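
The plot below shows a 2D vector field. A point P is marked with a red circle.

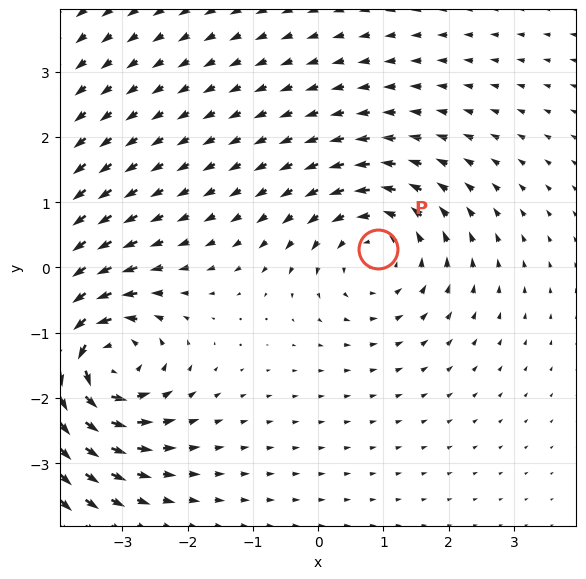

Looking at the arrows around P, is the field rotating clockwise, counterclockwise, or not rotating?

Near P at (0.9, 0.3) the arrows circulate counterclockwise. The curl (z-component) there is about +3; positive curl means counterclockwise rotation.

counterclockwise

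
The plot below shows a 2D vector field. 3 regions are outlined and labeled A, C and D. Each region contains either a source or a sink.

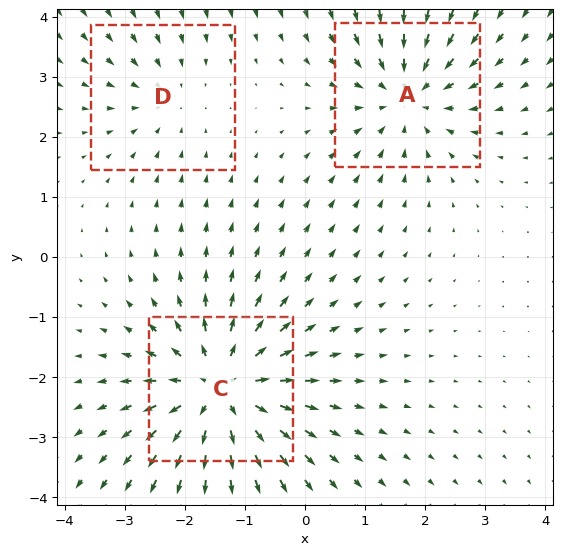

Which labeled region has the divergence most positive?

Divergence at each region's feature centre — A: about -3, C: about +5, D: about -2. Region C is most positive.

C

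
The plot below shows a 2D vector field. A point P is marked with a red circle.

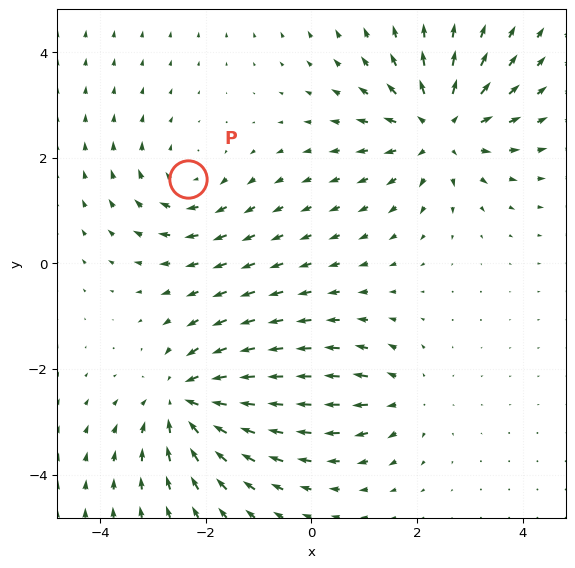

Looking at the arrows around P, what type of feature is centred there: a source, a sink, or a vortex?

At P (-2.3, 1.6) the arrows circulate clockwise. Divergence ≈0, curl about -3 — near-zero divergence with nonzero curl is a vortex.

vortex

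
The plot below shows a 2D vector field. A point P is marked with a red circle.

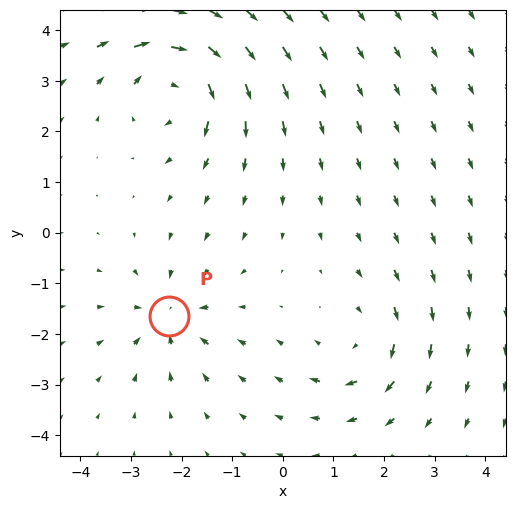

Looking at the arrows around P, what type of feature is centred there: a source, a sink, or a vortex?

sink

At P (-2.3, -1.6) the arrows converge inward. Divergence about -3, curl ≈0 — negative divergence with near-zero curl is a sink.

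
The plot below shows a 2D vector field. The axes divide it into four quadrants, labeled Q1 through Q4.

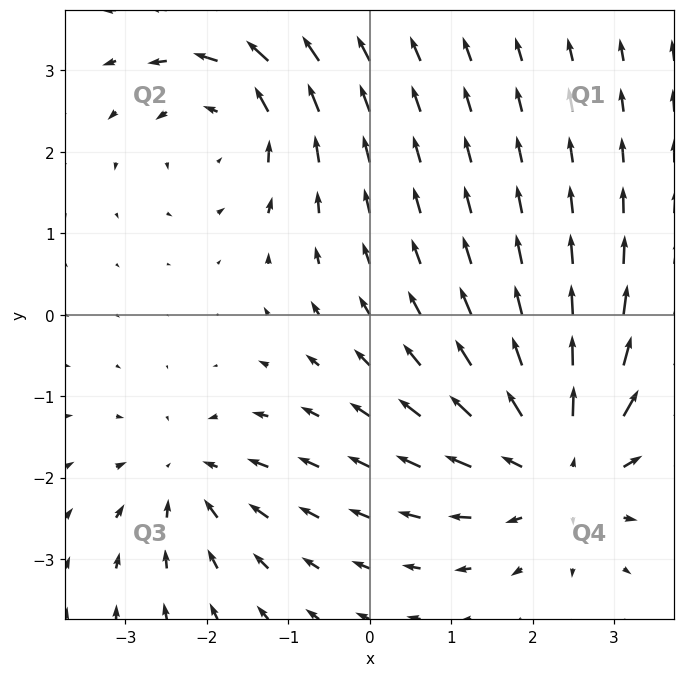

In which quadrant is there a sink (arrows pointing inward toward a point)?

The sink sits at approximately (-2.2, -2.0), which lies in quadrant Q3. The divergence there is about -3, negative as expected for a sink.

Q3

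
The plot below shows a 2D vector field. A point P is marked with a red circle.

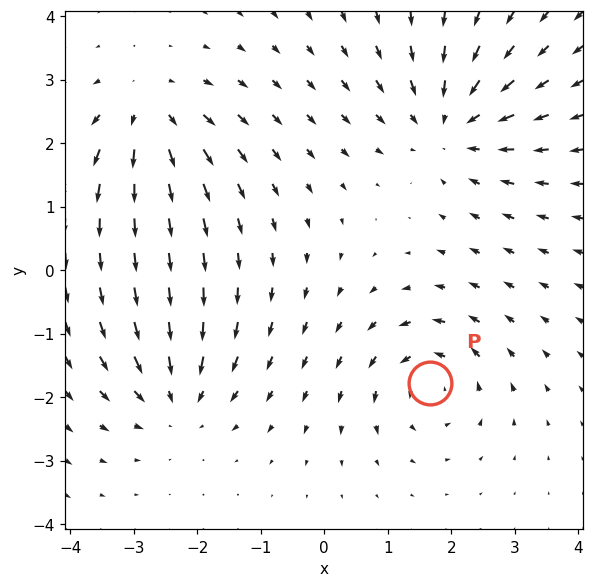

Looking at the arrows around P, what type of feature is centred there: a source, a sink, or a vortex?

At P (1.7, -1.8) the arrows circulate counterclockwise. Divergence ≈0, curl about +4 — near-zero divergence with nonzero curl is a vortex.

vortex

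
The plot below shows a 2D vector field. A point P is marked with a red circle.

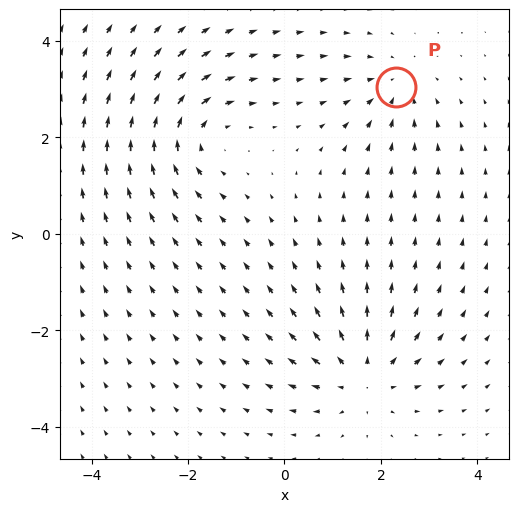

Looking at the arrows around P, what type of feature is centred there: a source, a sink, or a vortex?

sink

At P (2.3, 3.1) the arrows converge inward. Divergence about -3, curl ≈0 — negative divergence with near-zero curl is a sink.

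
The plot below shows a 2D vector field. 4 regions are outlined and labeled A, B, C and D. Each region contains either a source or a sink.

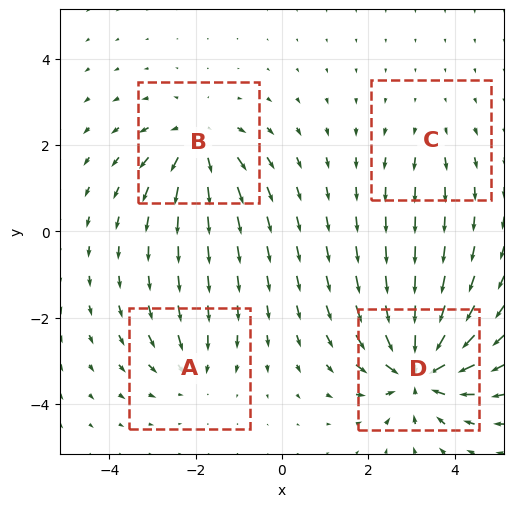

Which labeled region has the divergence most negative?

D

Divergence at each region's feature centre — A: about -3, B: about +5, C: about +2, D: about -8. Region D is most negative.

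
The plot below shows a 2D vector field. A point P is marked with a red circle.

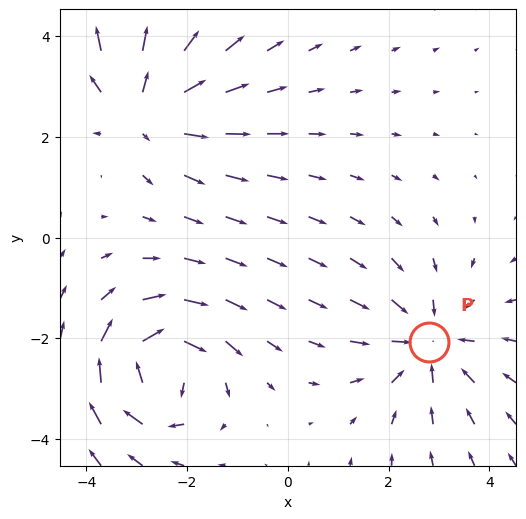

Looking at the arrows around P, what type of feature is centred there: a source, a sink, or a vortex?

At P (2.8, -2.1) the arrows converge inward. Divergence about -3, curl ≈0 — negative divergence with near-zero curl is a sink.

sink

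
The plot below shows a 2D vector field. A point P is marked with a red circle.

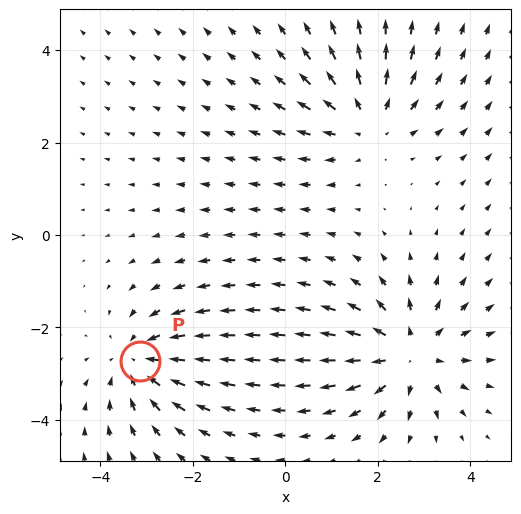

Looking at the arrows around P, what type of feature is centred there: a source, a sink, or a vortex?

sink

At P (-3.1, -2.7) the arrows converge inward. Divergence about -3, curl ≈0 — negative divergence with near-zero curl is a sink.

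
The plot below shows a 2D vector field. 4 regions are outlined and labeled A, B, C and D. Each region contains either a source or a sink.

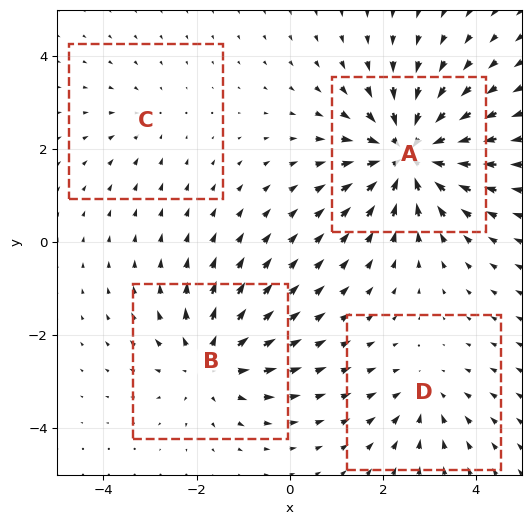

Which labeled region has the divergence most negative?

A

Divergence at each region's feature centre — A: about -7, B: about +4, C: about -2, D: about -3. Region A is most negative.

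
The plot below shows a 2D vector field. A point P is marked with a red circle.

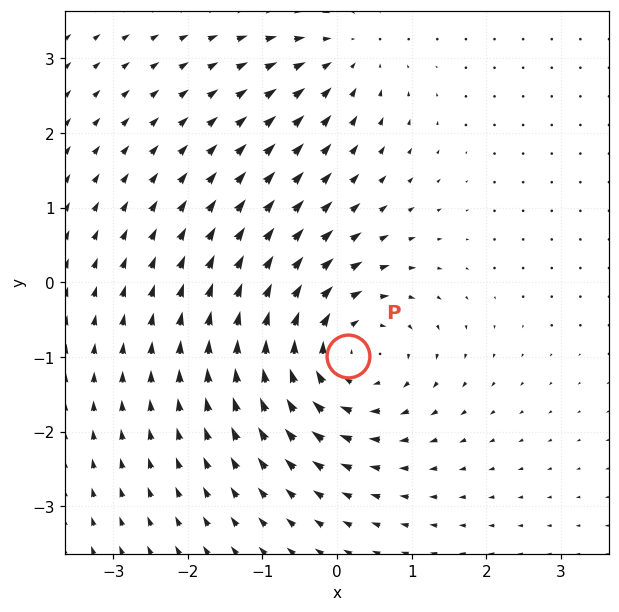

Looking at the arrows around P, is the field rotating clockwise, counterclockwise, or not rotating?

Near P at (0.2, -1.0) the arrows circulate clockwise. The curl (z-component) there is about -4; negative curl means clockwise rotation.

clockwise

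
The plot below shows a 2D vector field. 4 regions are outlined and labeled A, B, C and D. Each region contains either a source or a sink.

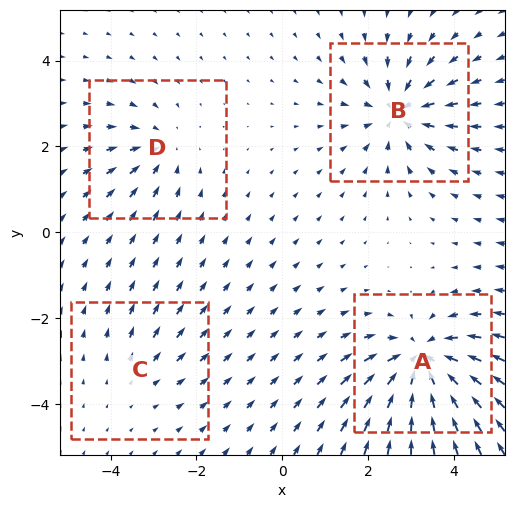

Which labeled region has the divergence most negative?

A

Divergence at each region's feature centre — A: about -7, B: about -6, C: about +2, D: about -3. Region A is most negative.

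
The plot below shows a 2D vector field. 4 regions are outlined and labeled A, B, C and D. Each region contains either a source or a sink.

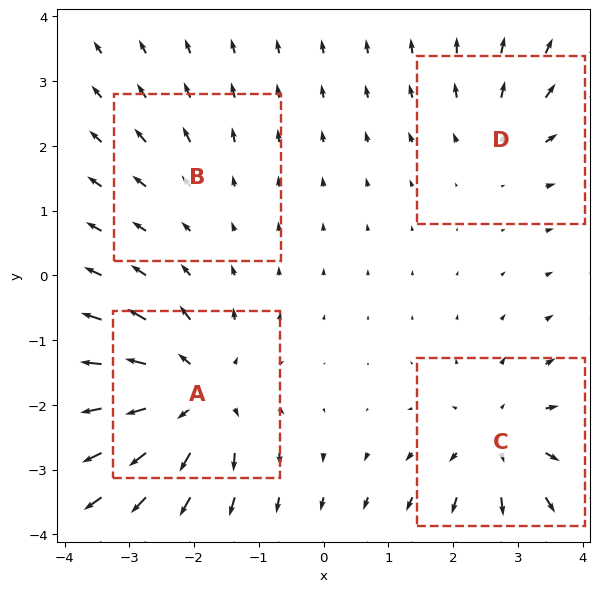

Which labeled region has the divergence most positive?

A

Divergence at each region's feature centre — A: about +7, B: about +2, C: about +5, D: about +3. Region A is most positive.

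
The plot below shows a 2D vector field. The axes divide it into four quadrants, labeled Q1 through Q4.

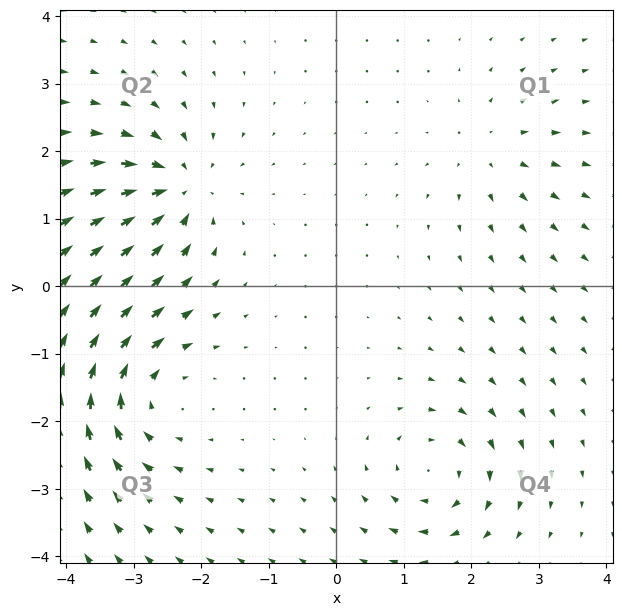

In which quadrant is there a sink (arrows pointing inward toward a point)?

The sink sits at approximately (-2.4, 1.4), which lies in quadrant Q2. The divergence there is about -6, negative as expected for a sink.

Q2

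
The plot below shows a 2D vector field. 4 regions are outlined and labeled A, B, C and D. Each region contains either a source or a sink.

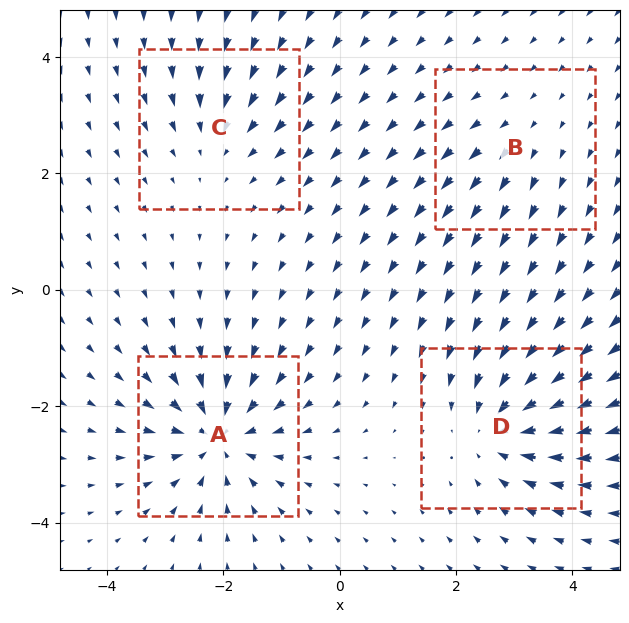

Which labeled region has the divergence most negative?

Divergence at each region's feature centre — A: about -7, B: about +2, C: about -3, D: about -6. Region A is most negative.

A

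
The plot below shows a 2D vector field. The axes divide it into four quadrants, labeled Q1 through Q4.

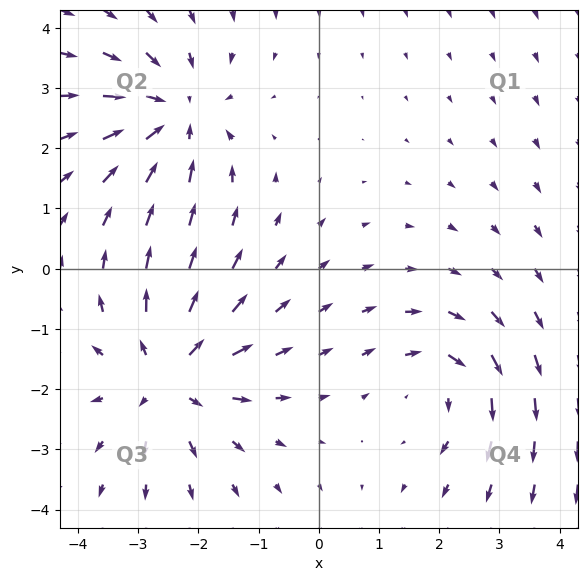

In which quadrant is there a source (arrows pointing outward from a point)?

The source sits at approximately (-2.5, -1.8), which lies in quadrant Q3. The divergence there is about +4, positive as expected for a source.

Q3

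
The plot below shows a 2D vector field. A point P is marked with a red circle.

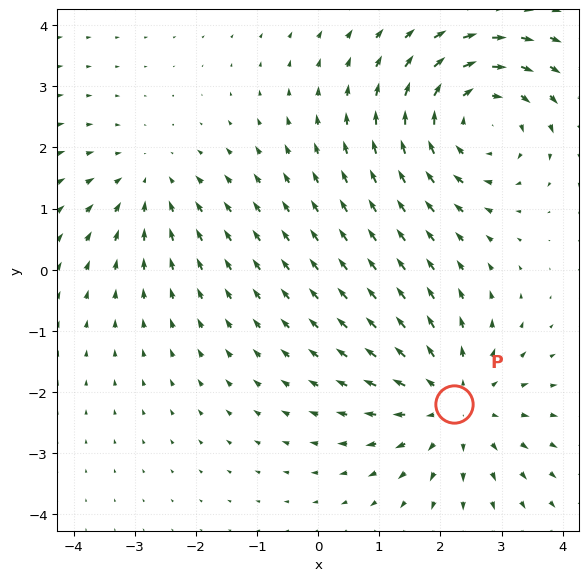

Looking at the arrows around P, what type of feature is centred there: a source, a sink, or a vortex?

At P (2.2, -2.2) the arrows spread outward. Divergence about +4, curl ≈0 — positive divergence with near-zero curl is a source.

source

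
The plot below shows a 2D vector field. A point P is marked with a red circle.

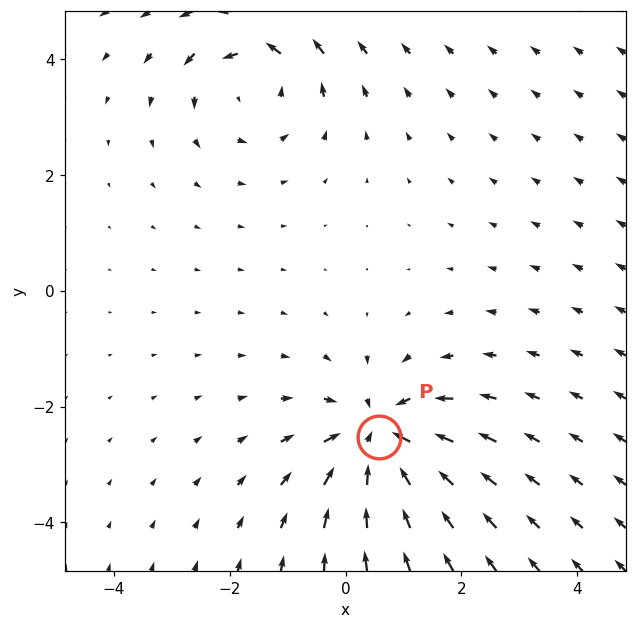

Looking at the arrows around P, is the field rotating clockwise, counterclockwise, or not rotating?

not rotating

Near P at (0.6, -2.5) the arrows show no circulation. The curl there is ≈0.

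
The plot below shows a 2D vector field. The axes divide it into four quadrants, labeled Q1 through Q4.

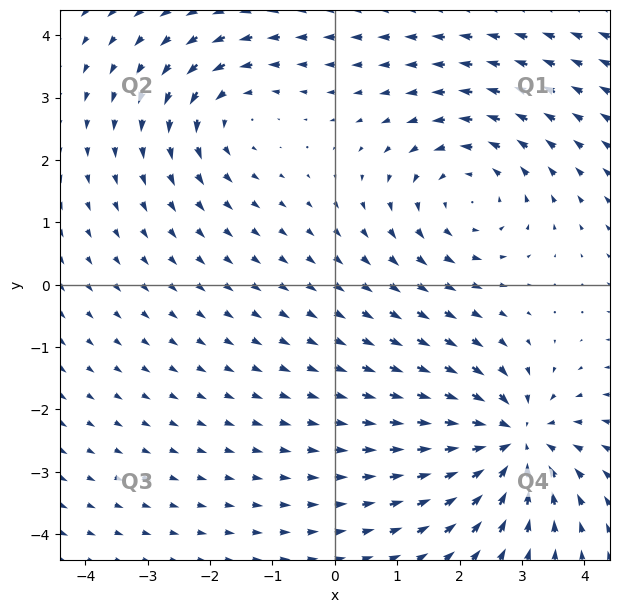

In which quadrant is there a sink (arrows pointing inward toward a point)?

The sink sits at approximately (2.9, -2.5), which lies in quadrant Q4. The divergence there is about -6, negative as expected for a sink.

Q4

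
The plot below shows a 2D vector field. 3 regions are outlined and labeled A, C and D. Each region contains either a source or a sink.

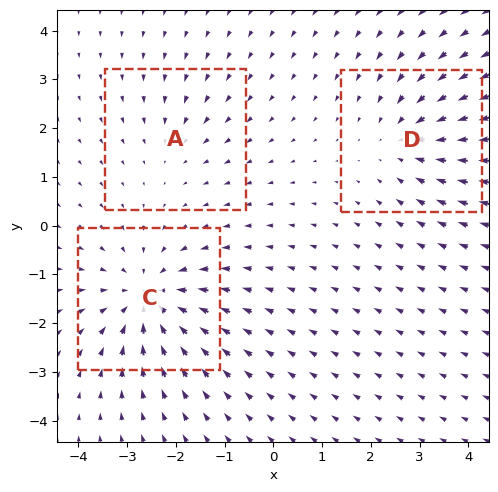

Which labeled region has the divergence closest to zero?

A

Divergence at each region's feature centre — A: about -2, C: about -5, D: about -3. Region A is closest to zero.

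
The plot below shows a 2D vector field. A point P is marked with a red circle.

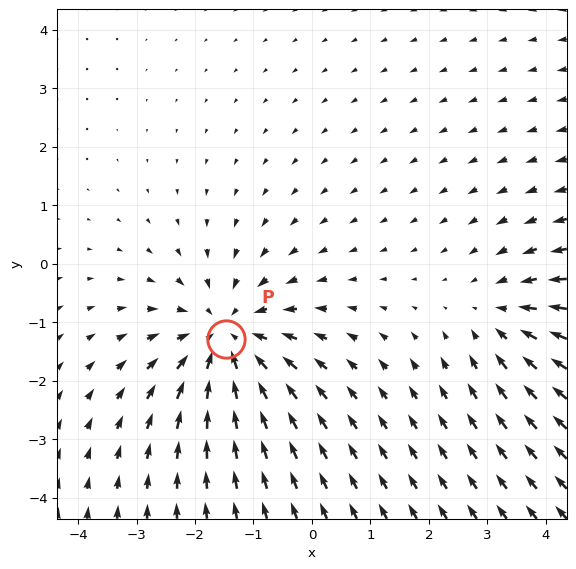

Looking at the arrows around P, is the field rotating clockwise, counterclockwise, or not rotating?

not rotating

Near P at (-1.5, -1.3) the arrows show no circulation. The curl there is ≈0.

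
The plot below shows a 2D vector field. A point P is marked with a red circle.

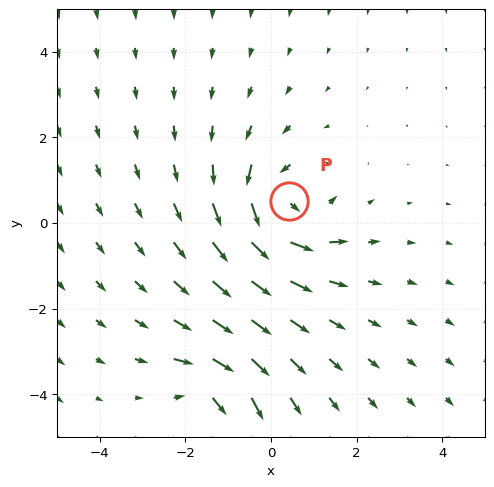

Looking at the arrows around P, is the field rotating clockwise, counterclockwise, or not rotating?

Near P at (0.4, 0.5) the arrows circulate counterclockwise. The curl (z-component) there is about +5; positive curl means counterclockwise rotation.

counterclockwise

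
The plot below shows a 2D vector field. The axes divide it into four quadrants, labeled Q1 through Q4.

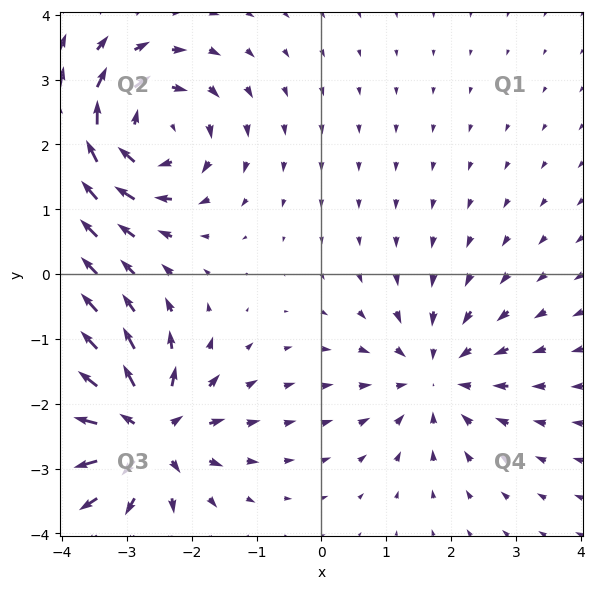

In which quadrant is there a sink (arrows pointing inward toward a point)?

Q4

The sink sits at approximately (1.8, -1.6), which lies in quadrant Q4. The divergence there is about -3, negative as expected for a sink.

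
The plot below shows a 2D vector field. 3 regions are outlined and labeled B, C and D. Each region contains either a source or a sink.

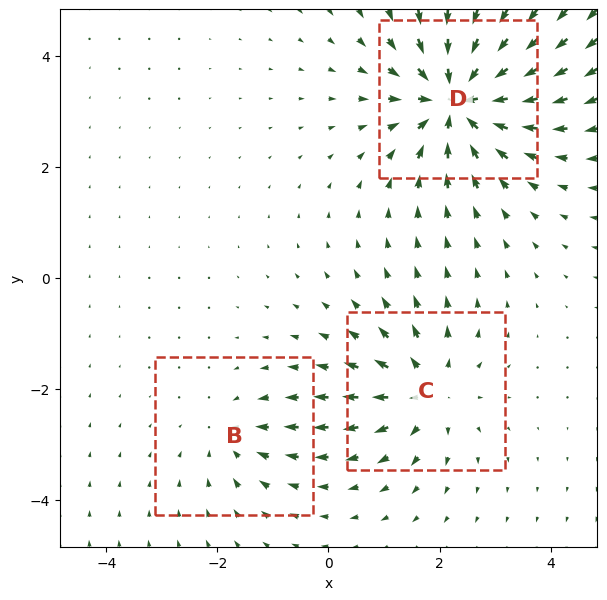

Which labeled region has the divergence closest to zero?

B

Divergence at each region's feature centre — B: about -2, C: about +4, D: about -6. Region B is closest to zero.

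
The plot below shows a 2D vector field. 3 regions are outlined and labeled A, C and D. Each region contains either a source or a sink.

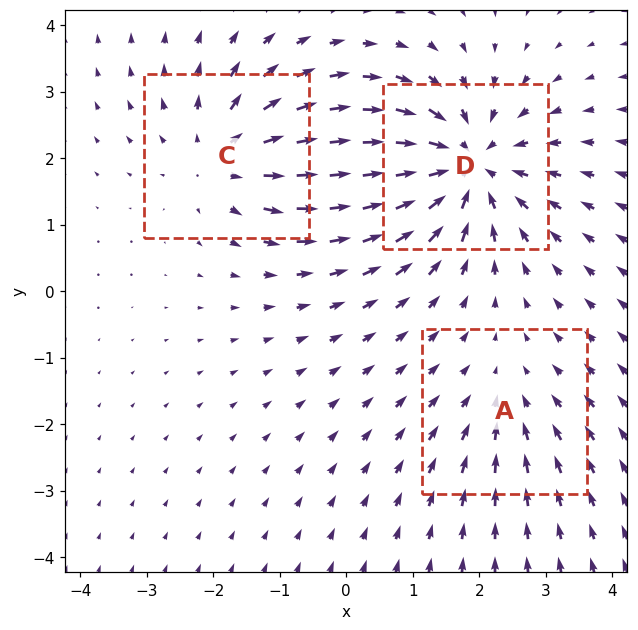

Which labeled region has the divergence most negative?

Divergence at each region's feature centre — A: about -2, C: about +3, D: about -5. Region D is most negative.

D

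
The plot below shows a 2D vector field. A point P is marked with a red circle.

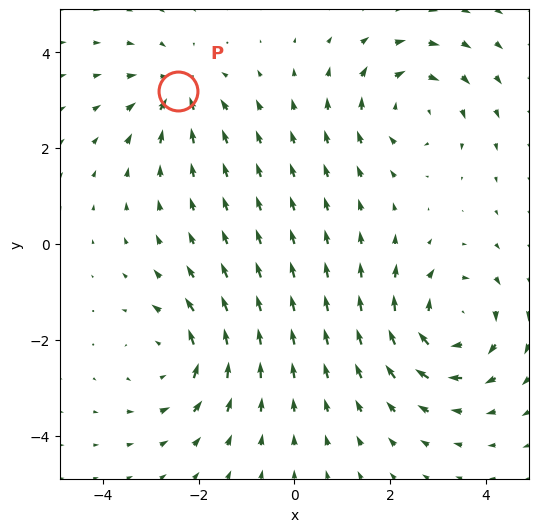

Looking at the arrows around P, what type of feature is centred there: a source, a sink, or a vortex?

sink

At P (-2.4, 3.2) the arrows converge inward. Divergence about -4, curl ≈0 — negative divergence with near-zero curl is a sink.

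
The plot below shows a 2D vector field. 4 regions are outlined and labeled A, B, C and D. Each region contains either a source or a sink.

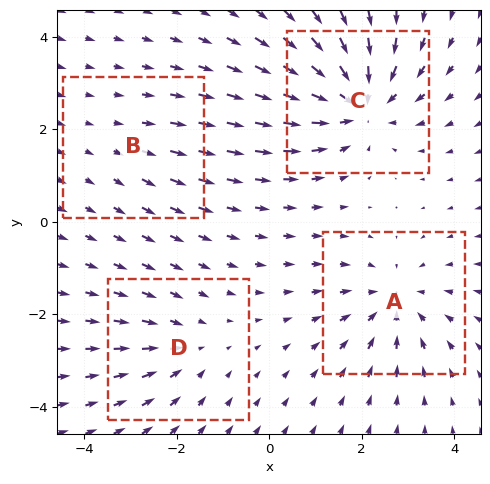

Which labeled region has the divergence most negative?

C

Divergence at each region's feature centre — A: about -4, B: about +2, C: about -6, D: about -3. Region C is most negative.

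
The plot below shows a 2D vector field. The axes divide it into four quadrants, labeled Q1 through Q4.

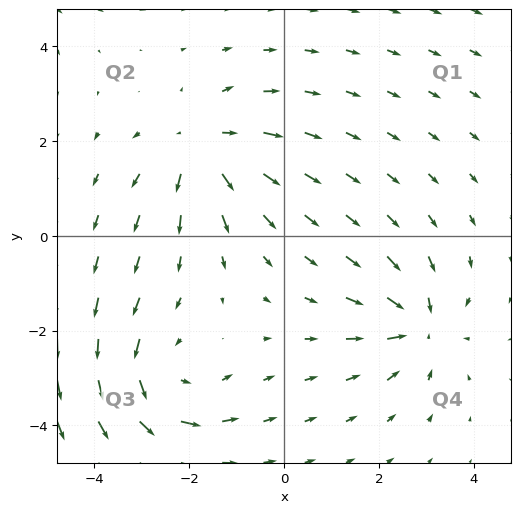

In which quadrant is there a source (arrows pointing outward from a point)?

Q2

The source sits at approximately (-1.7, 1.9), which lies in quadrant Q2. The divergence there is about +4, positive as expected for a source.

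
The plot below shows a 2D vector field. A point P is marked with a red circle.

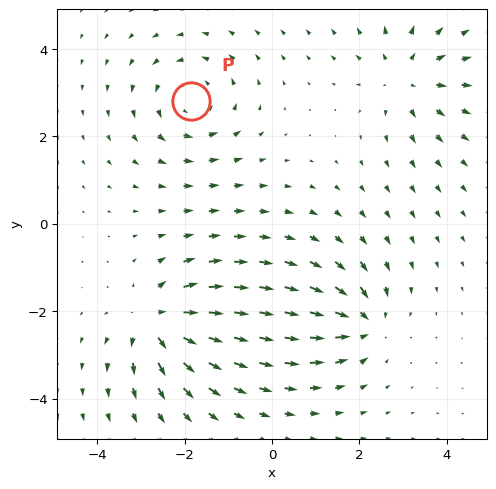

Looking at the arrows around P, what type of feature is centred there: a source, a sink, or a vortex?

vortex

At P (-1.8, 2.8) the arrows circulate counterclockwise. Divergence ≈0, curl about +4 — near-zero divergence with nonzero curl is a vortex.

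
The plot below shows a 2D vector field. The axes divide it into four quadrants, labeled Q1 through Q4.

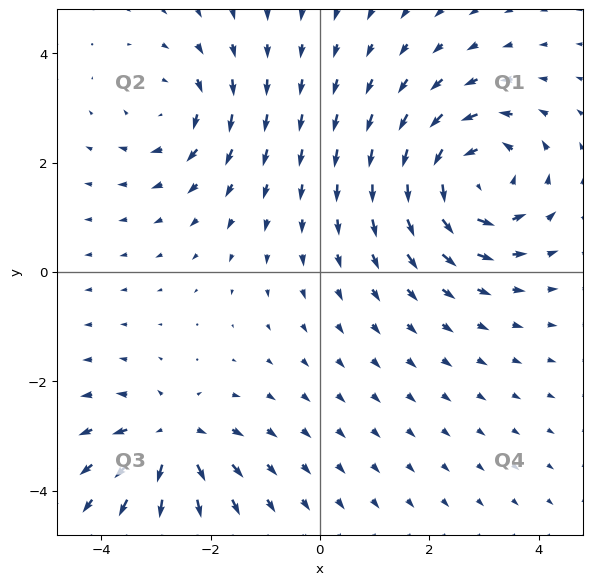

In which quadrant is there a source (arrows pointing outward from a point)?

The source sits at approximately (-2.7, -3.1), which lies in quadrant Q3. The divergence there is about +4, positive as expected for a source.

Q3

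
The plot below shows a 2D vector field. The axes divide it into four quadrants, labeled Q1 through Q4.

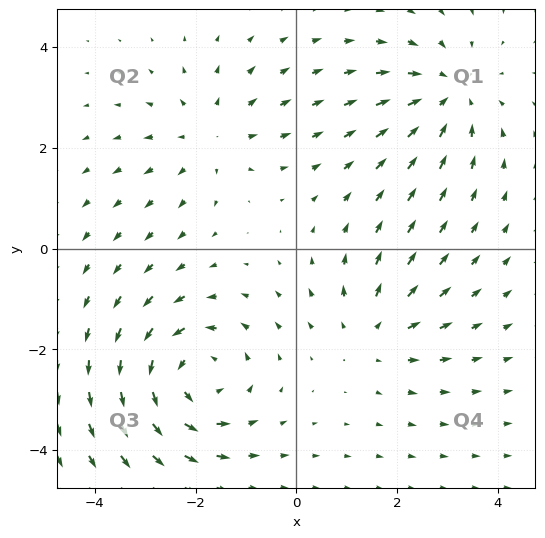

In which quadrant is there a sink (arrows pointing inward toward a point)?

The sink sits at approximately (3.0, 3.1), which lies in quadrant Q1. The divergence there is about -4, negative as expected for a sink.

Q1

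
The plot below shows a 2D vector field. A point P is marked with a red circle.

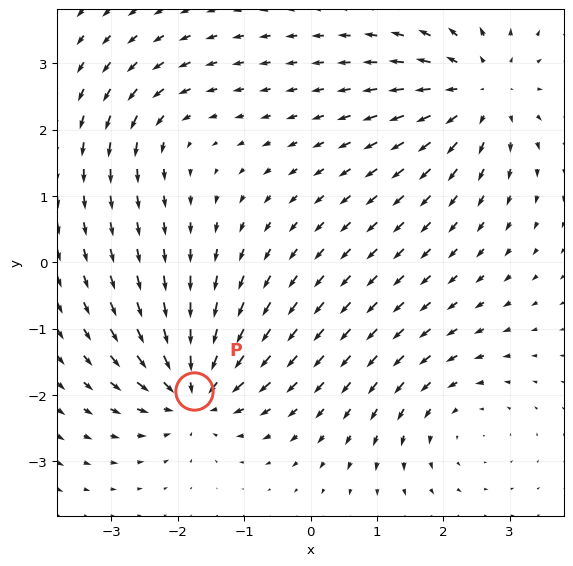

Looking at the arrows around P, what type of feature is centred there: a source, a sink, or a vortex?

At P (-1.8, -1.9) the arrows converge inward. Divergence about -7, curl ≈0 — negative divergence with near-zero curl is a sink.

sink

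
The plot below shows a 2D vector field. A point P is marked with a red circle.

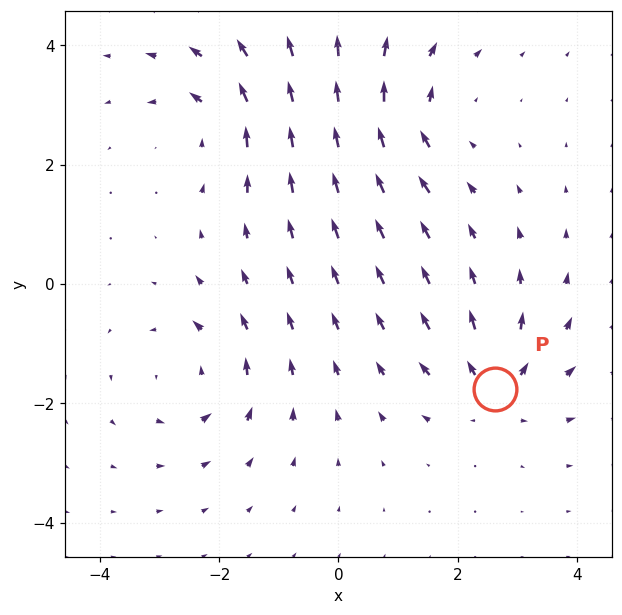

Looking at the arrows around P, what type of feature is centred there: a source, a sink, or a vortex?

At P (2.6, -1.8) the arrows spread outward. Divergence about +5, curl ≈0 — positive divergence with near-zero curl is a source.

source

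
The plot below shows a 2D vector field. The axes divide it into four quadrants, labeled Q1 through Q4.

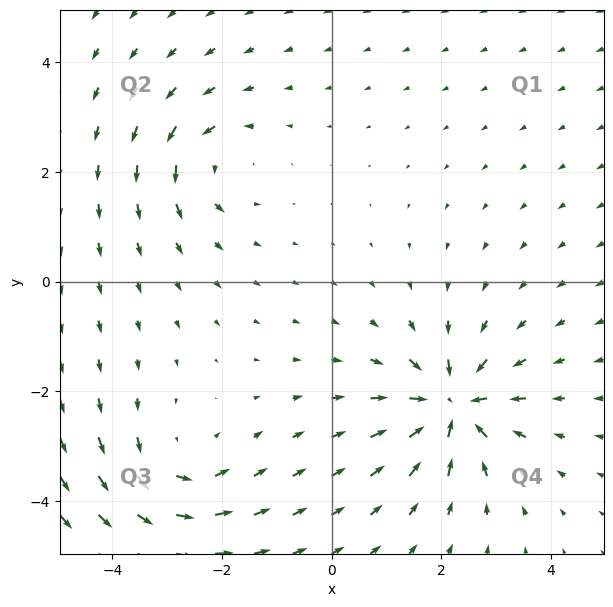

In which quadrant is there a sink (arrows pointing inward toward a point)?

Q4

The sink sits at approximately (2.2, -2.3), which lies in quadrant Q4. The divergence there is about -6, negative as expected for a sink.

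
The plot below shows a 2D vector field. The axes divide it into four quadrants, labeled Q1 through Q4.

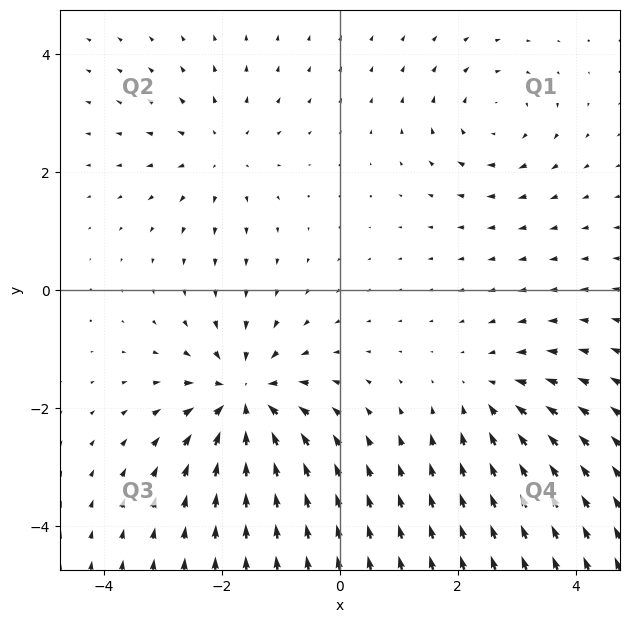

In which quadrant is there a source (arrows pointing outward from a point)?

Q2

The source sits at approximately (-2.0, 2.3), which lies in quadrant Q2. The divergence there is about +3, positive as expected for a source.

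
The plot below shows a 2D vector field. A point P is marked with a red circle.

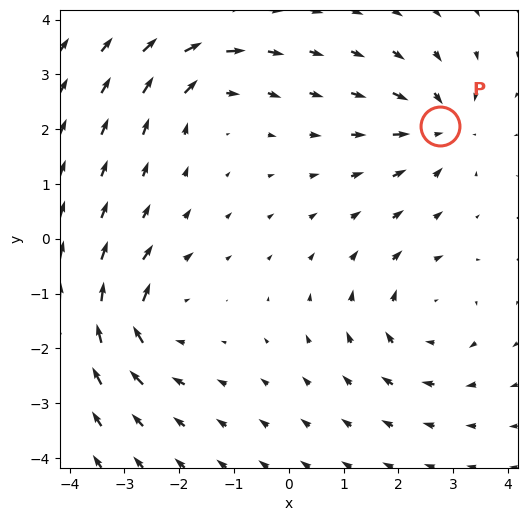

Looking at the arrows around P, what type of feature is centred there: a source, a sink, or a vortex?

At P (2.8, 2.1) the arrows converge inward. Divergence about -5, curl ≈0 — negative divergence with near-zero curl is a sink.

sink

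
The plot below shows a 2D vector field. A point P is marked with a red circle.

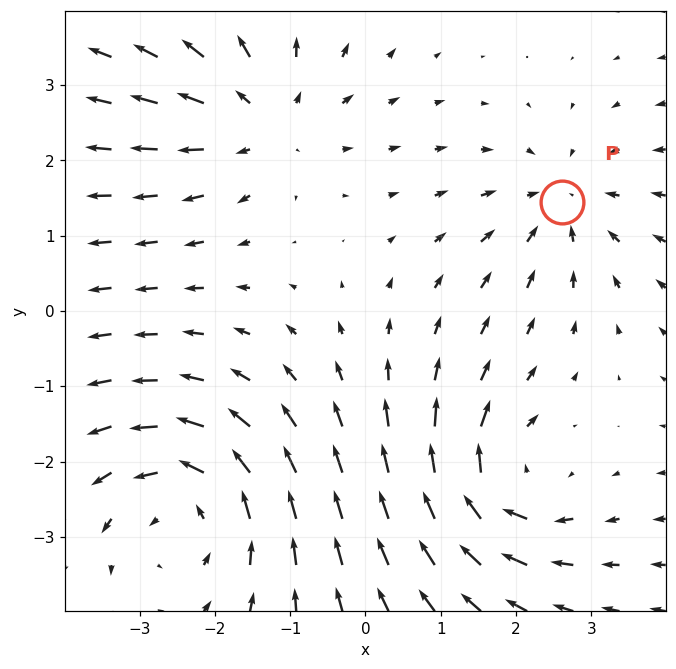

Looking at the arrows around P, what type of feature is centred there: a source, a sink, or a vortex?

At P (2.6, 1.4) the arrows converge inward. Divergence about -3, curl ≈0 — negative divergence with near-zero curl is a sink.

sink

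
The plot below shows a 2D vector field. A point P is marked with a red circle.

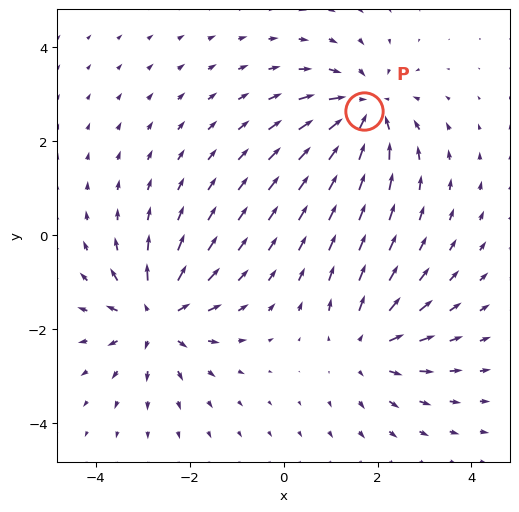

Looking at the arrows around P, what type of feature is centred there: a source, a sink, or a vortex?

At P (1.7, 2.7) the arrows converge inward. Divergence about -5, curl ≈0 — negative divergence with near-zero curl is a sink.

sink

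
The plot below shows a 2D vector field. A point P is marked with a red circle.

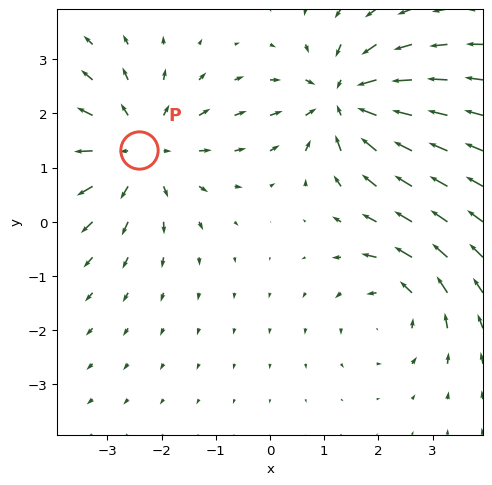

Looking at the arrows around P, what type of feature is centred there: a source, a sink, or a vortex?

At P (-2.4, 1.3) the arrows spread outward. Divergence about +4, curl ≈0 — positive divergence with near-zero curl is a source.

source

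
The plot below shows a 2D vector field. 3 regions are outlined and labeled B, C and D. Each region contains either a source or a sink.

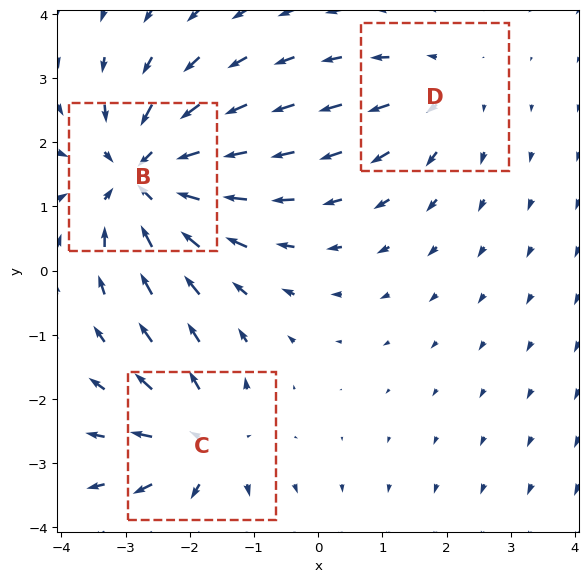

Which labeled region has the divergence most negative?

B

Divergence at each region's feature centre — B: about -4, C: about +3, D: about +2. Region B is most negative.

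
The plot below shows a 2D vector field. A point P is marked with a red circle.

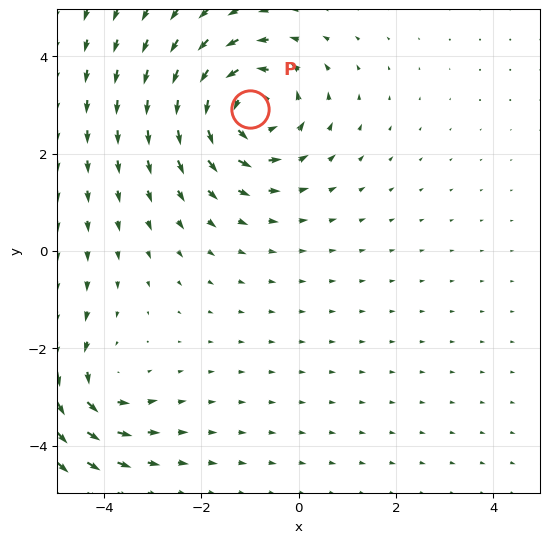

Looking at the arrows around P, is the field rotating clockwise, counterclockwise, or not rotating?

counterclockwise

Near P at (-1.0, 2.9) the arrows circulate counterclockwise. The curl (z-component) there is about +4; positive curl means counterclockwise rotation.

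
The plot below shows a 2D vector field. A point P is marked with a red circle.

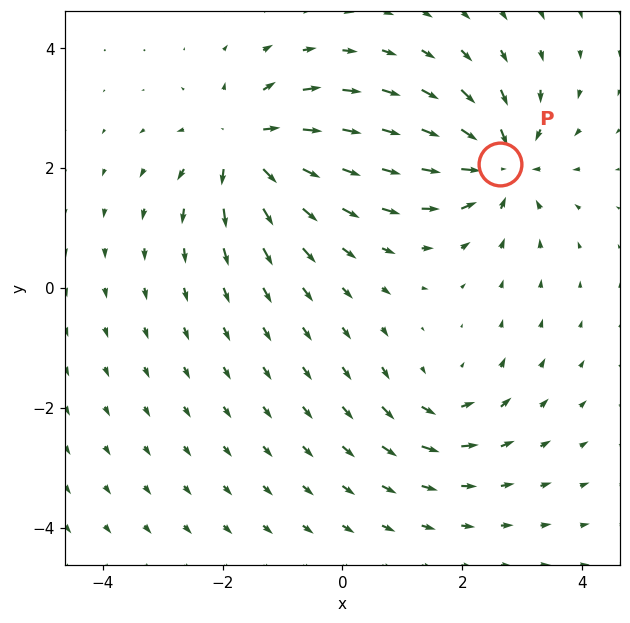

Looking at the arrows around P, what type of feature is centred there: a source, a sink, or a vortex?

At P (2.6, 2.1) the arrows converge inward. Divergence about -5, curl ≈0 — negative divergence with near-zero curl is a sink.

sink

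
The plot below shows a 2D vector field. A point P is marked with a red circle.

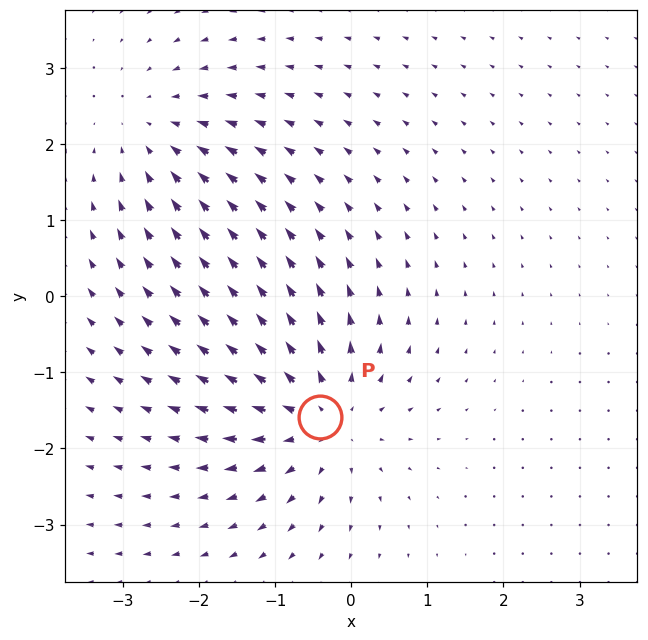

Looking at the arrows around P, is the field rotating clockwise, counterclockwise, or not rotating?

Near P at (-0.4, -1.6) the arrows show no circulation. The curl there is ≈0.

not rotating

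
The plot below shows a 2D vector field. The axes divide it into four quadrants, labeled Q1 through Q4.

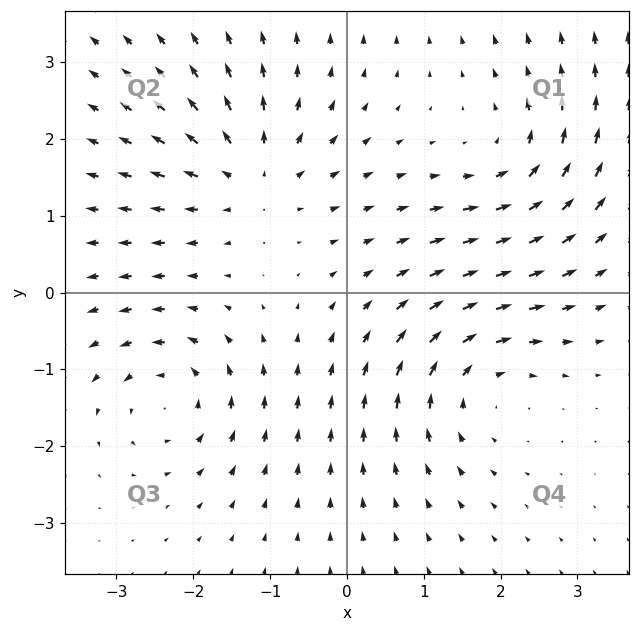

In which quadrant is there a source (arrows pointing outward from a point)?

The source sits at approximately (-1.2, 1.5), which lies in quadrant Q2. The divergence there is about +4, positive as expected for a source.

Q2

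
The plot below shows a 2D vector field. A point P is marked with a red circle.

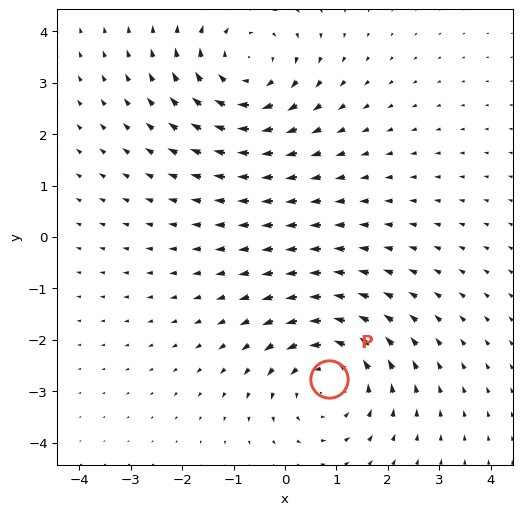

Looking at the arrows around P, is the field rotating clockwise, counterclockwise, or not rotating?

counterclockwise

Near P at (0.9, -2.8) the arrows circulate counterclockwise. The curl (z-component) there is about +4; positive curl means counterclockwise rotation.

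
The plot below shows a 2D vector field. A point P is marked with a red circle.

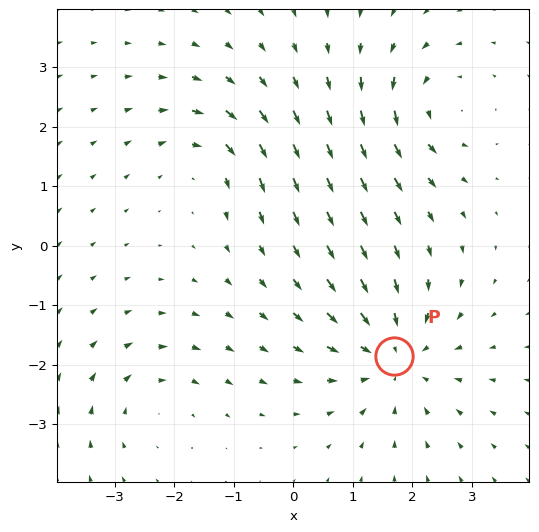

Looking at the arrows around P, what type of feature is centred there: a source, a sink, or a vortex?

sink

At P (1.7, -1.9) the arrows converge inward. Divergence about -4, curl ≈0 — negative divergence with near-zero curl is a sink.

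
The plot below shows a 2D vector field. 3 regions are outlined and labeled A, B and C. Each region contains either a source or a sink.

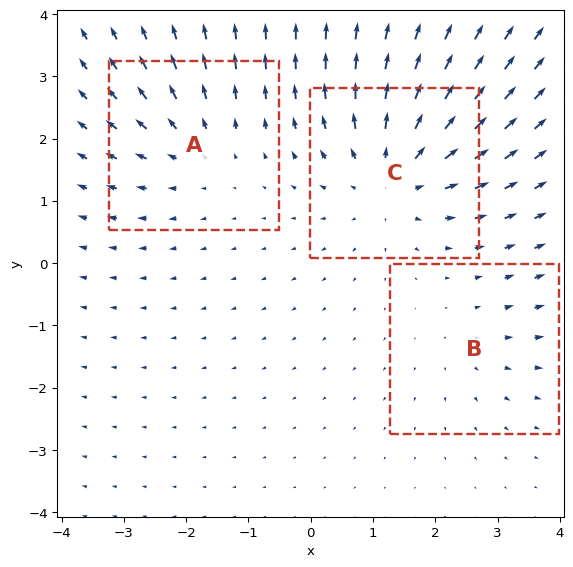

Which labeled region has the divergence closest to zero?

Divergence at each region's feature centre — A: about +3, B: about +2, C: about +4. Region B is closest to zero.

B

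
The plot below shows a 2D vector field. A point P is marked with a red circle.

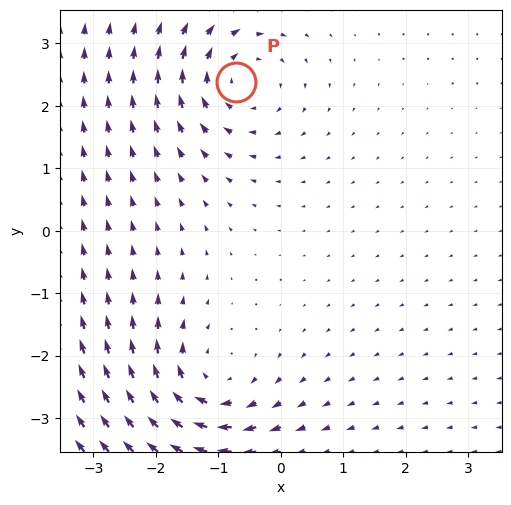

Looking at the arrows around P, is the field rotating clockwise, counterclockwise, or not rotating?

Near P at (-0.7, 2.4) the arrows circulate clockwise. The curl (z-component) there is about -4; negative curl means clockwise rotation.

clockwise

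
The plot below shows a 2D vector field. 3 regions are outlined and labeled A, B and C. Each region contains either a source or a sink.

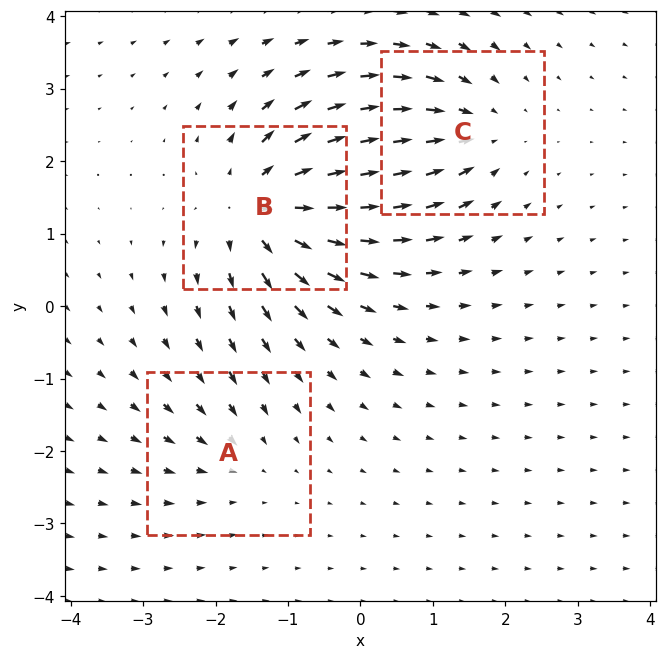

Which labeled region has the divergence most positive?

B

Divergence at each region's feature centre — A: about -2, B: about +5, C: about -4. Region B is most positive.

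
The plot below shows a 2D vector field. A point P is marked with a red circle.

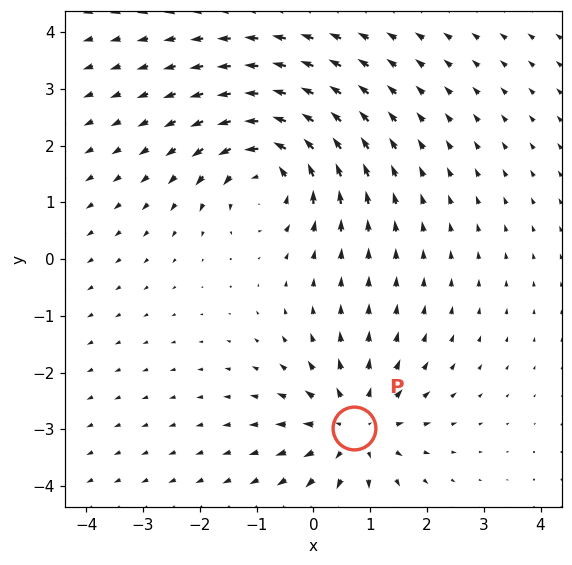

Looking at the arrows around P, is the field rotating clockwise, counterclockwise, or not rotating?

Near P at (0.7, -3.0) the arrows show no circulation. The curl there is ≈0.

not rotating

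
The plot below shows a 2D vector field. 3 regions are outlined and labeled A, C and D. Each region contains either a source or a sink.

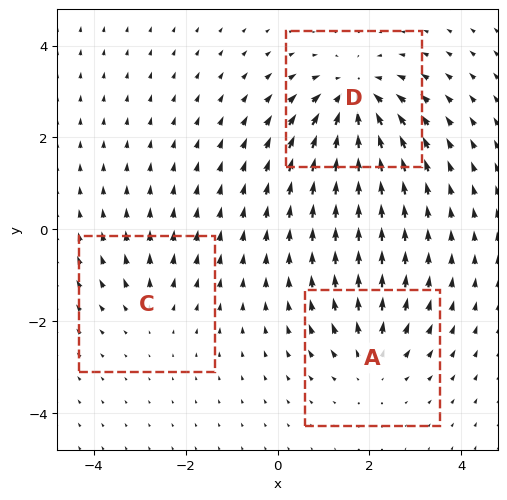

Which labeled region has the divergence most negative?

D

Divergence at each region's feature centre — A: about +3, C: about +2, D: about -5. Region D is most negative.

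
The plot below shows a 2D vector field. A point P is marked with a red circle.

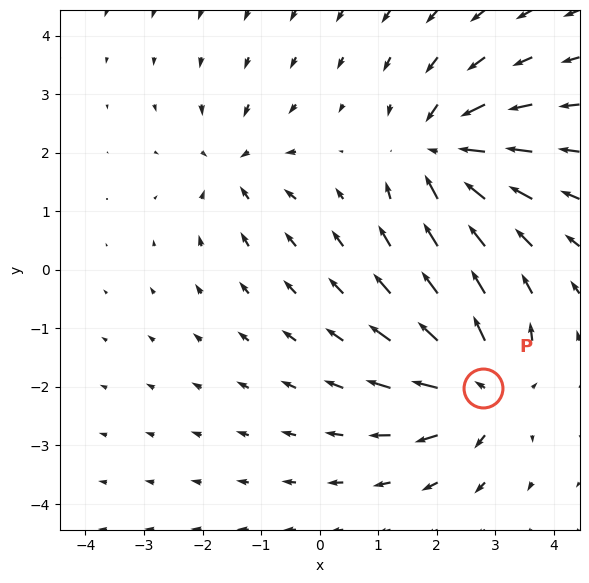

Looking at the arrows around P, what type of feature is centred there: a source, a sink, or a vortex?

At P (2.8, -2.0) the arrows spread outward. Divergence about +6, curl ≈0 — positive divergence with near-zero curl is a source.

source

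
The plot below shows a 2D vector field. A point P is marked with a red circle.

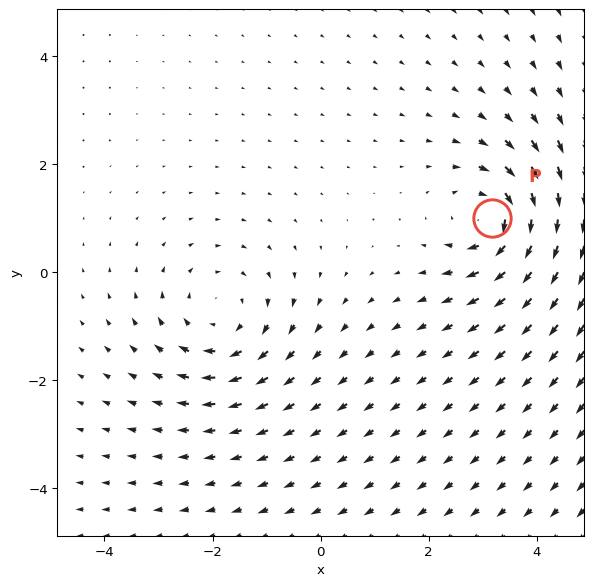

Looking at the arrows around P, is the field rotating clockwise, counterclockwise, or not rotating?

clockwise

Near P at (3.2, 1.0) the arrows circulate clockwise. The curl (z-component) there is about -6; negative curl means clockwise rotation.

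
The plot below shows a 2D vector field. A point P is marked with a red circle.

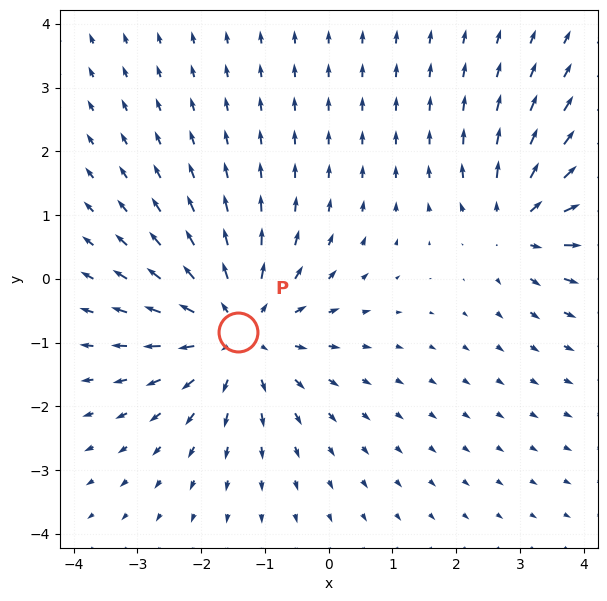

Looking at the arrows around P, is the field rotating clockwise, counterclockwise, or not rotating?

Near P at (-1.4, -0.8) the arrows show no circulation. The curl there is ≈0.

not rotating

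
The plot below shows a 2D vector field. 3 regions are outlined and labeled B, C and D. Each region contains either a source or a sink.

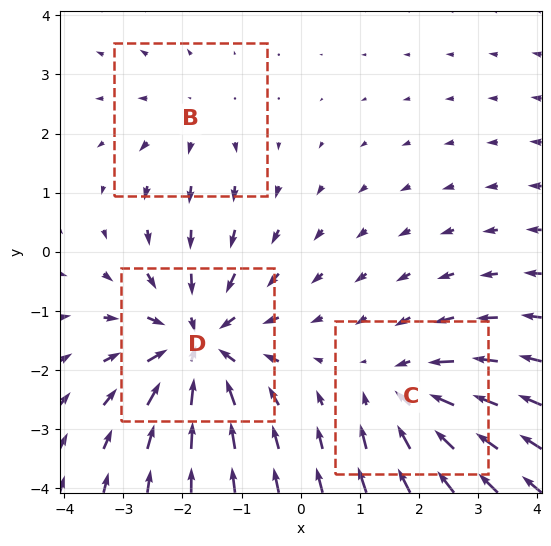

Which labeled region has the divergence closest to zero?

Divergence at each region's feature centre — B: about +2, C: about -3, D: about -5. Region B is closest to zero.

B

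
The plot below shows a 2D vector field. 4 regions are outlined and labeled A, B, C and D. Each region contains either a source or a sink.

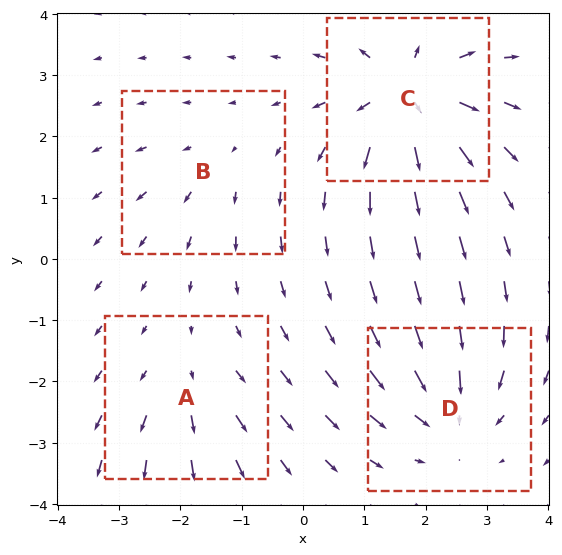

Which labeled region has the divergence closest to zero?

Divergence at each region's feature centre — A: about +3, B: about +2, C: about +7, D: about -5. Region B is closest to zero.

B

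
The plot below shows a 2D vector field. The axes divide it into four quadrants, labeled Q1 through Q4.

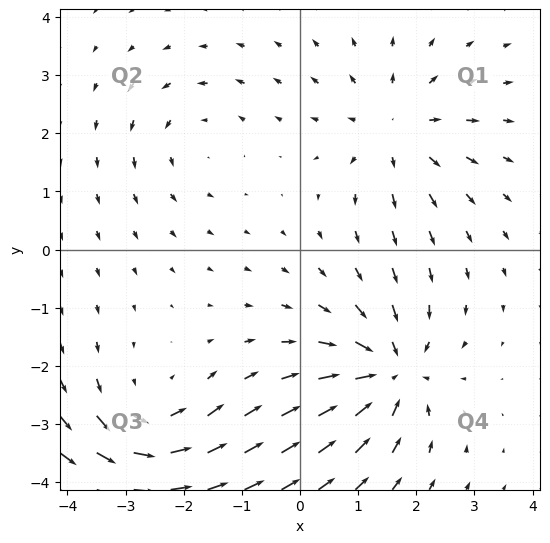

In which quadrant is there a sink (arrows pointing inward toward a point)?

The sink sits at approximately (1.5, -2.1), which lies in quadrant Q4. The divergence there is about -6, negative as expected for a sink.

Q4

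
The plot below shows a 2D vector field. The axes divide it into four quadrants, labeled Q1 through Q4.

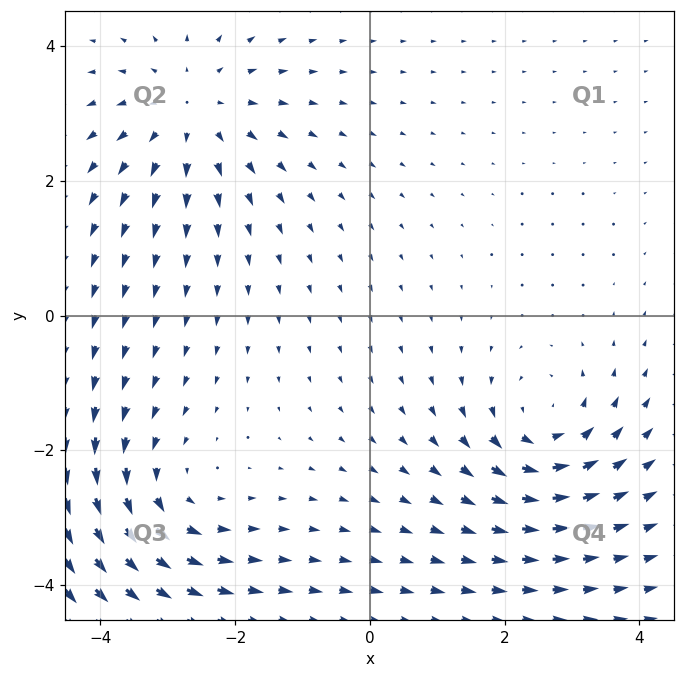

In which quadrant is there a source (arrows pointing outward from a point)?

The source sits at approximately (-2.6, 3.0), which lies in quadrant Q2. The divergence there is about +3, positive as expected for a source.

Q2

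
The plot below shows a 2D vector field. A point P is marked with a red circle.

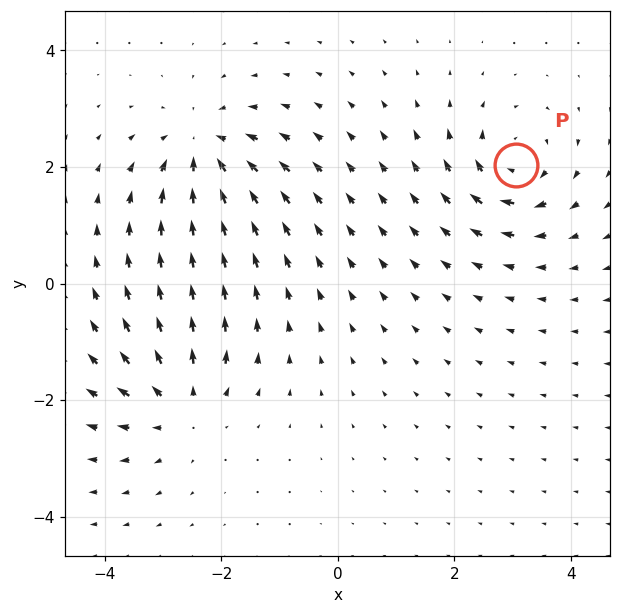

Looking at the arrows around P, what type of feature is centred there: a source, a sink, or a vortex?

At P (3.1, 2.0) the arrows circulate clockwise. Divergence ≈0, curl about -6 — near-zero divergence with nonzero curl is a vortex.

vortex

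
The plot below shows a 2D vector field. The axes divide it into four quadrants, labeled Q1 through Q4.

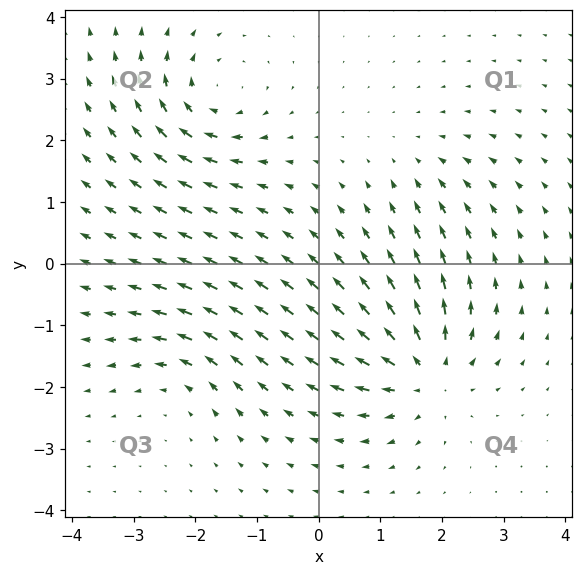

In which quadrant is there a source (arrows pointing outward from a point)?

Q4

The source sits at approximately (1.7, -1.8), which lies in quadrant Q4. The divergence there is about +6, positive as expected for a source.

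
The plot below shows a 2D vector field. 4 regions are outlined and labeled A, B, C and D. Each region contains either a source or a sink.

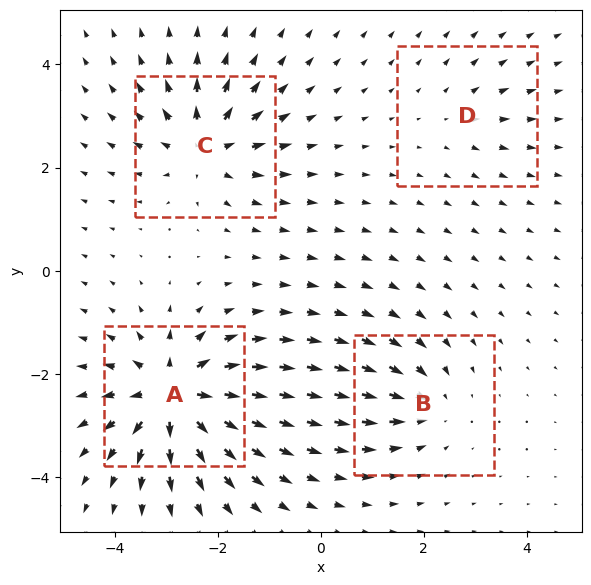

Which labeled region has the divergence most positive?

Divergence at each region's feature centre — A: about +9, B: about -4, C: about +6, D: about +2. Region A is most positive.

A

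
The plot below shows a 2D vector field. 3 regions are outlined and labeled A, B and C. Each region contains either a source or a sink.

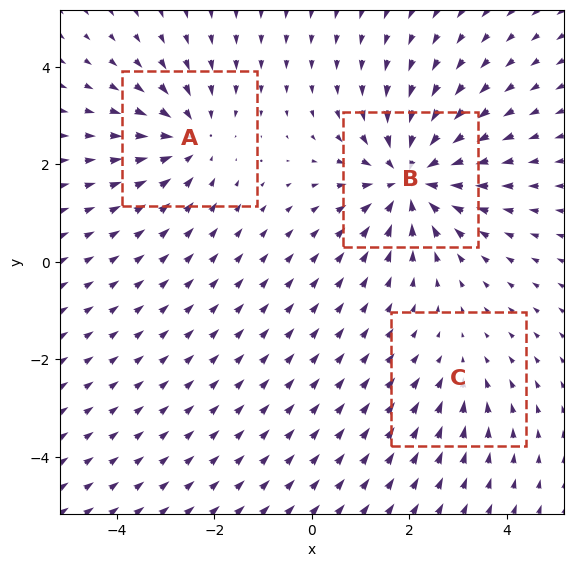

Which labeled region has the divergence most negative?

B

Divergence at each region's feature centre — A: about -3, B: about -5, C: about -2. Region B is most negative.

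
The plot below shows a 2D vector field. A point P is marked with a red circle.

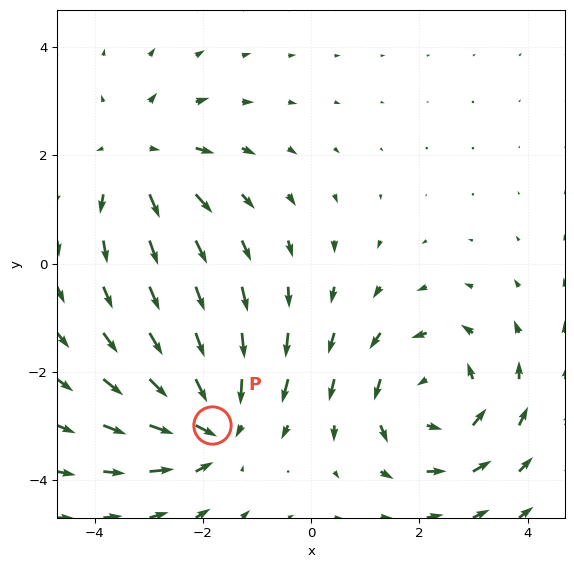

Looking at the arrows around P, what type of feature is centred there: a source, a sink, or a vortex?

At P (-1.8, -3.0) the arrows converge inward. Divergence about -5, curl ≈0 — negative divergence with near-zero curl is a sink.

sink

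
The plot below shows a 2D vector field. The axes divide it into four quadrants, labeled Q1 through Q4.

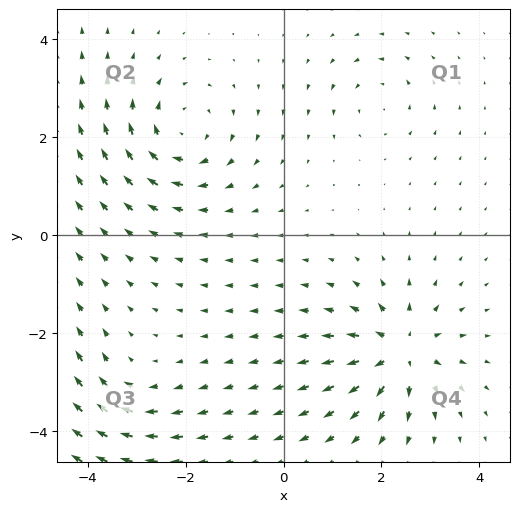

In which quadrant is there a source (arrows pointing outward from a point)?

The source sits at approximately (2.4, -2.4), which lies in quadrant Q4. The divergence there is about +6, positive as expected for a source.

Q4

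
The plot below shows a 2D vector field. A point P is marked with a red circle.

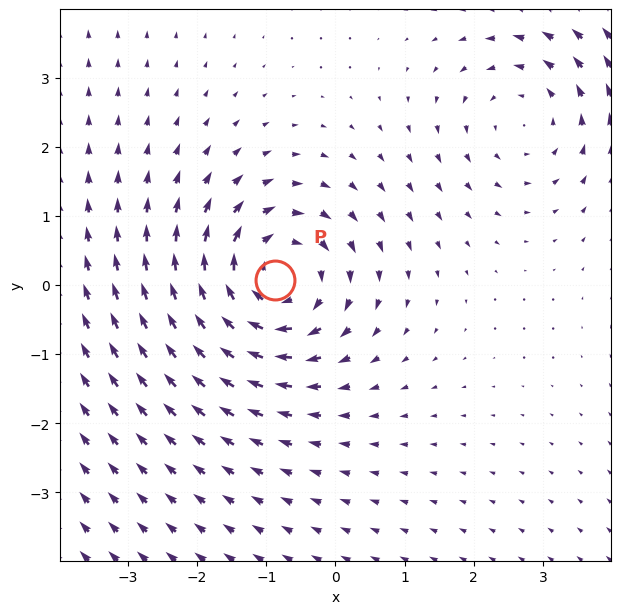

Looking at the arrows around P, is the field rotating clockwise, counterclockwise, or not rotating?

Near P at (-0.9, 0.1) the arrows circulate clockwise. The curl (z-component) there is about -5; negative curl means clockwise rotation.

clockwise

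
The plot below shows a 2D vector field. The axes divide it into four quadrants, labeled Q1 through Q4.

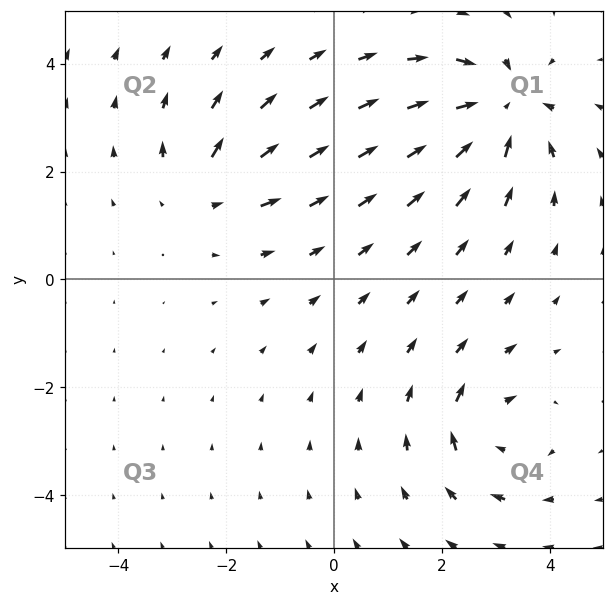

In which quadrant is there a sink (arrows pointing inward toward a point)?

The sink sits at approximately (3.1, 3.2), which lies in quadrant Q1. The divergence there is about -5, negative as expected for a sink.

Q1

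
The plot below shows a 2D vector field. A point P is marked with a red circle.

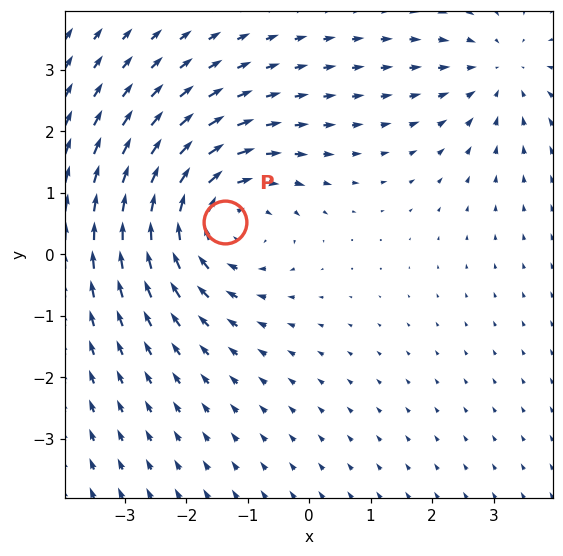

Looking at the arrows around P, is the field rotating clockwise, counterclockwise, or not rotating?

Near P at (-1.4, 0.5) the arrows circulate clockwise. The curl (z-component) there is about -4; negative curl means clockwise rotation.

clockwise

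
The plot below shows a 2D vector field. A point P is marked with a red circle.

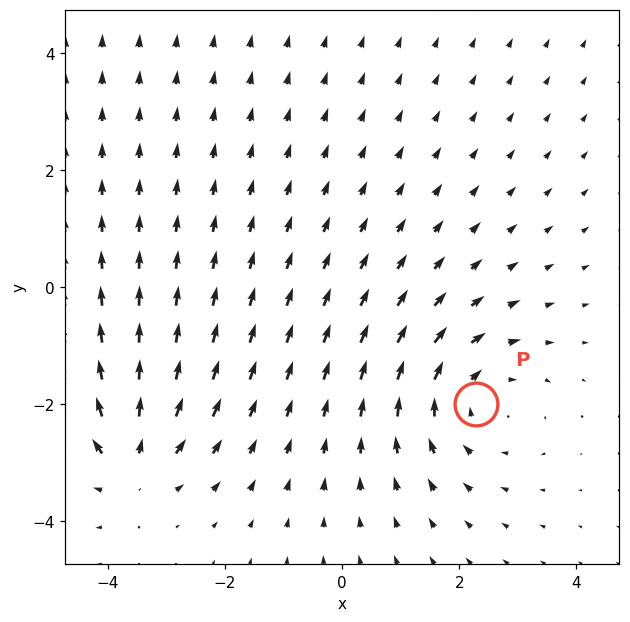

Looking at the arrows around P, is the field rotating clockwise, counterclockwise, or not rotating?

Near P at (2.3, -2.0) the arrows circulate clockwise. The curl (z-component) there is about -3; negative curl means clockwise rotation.

clockwise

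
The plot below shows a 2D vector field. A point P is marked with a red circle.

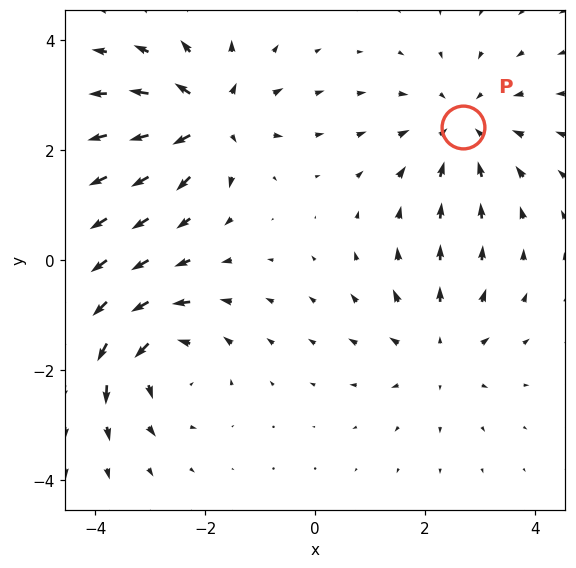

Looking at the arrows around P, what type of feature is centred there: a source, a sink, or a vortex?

sink

At P (2.7, 2.4) the arrows converge inward. Divergence about -4, curl ≈0 — negative divergence with near-zero curl is a sink.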